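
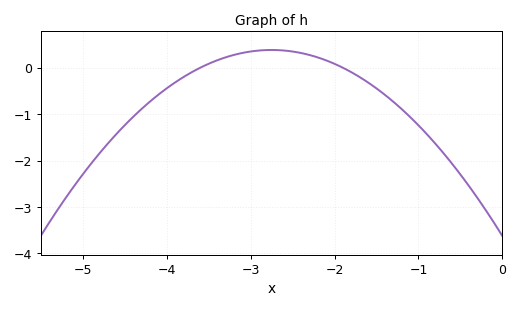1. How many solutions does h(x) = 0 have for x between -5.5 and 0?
2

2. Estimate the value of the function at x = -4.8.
-1.8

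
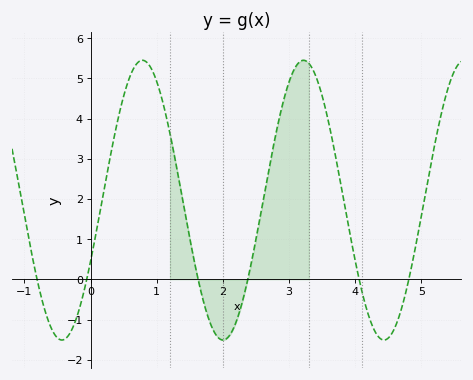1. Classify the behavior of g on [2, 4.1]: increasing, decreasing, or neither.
neither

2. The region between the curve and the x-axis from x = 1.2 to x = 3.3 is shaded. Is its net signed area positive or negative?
positive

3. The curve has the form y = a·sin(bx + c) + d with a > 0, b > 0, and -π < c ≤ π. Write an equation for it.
y = 3.48sin(2.58x - 0.45) + 1.97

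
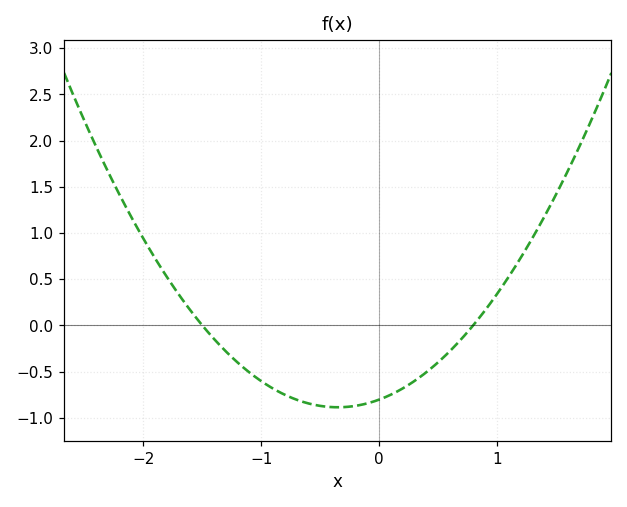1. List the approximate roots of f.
-1.5, 0.8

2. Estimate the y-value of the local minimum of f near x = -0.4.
-0.886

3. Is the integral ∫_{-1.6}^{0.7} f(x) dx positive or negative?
negative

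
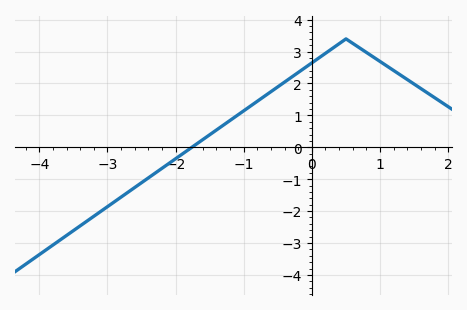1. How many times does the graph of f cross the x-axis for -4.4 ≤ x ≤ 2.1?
1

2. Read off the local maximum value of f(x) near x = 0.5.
3.4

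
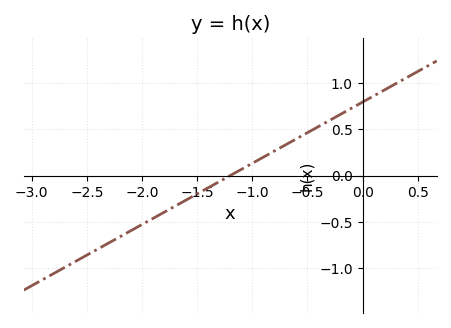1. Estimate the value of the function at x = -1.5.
-0.2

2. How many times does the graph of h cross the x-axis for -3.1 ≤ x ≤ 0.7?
1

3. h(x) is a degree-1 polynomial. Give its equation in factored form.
y = 0.66(x + 1.2)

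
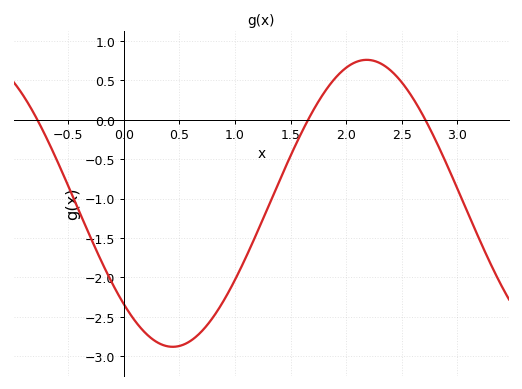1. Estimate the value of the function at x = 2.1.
0.75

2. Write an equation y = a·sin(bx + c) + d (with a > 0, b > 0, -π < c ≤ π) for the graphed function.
y = 1.82sin(1.8x - 2.4) - 1.06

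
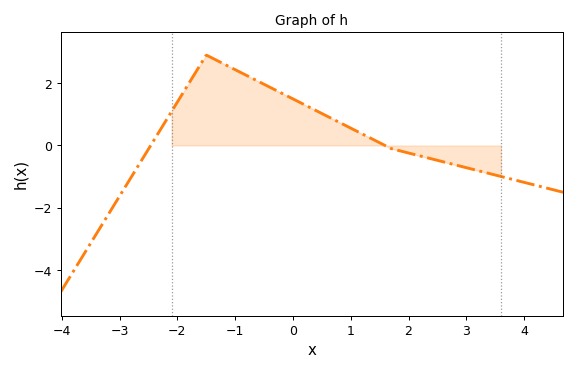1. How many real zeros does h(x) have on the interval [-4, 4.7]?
2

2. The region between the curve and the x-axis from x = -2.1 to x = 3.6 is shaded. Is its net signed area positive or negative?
positive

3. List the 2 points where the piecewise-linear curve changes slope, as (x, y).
(-1.5, 2.9); (1.7, -0.1)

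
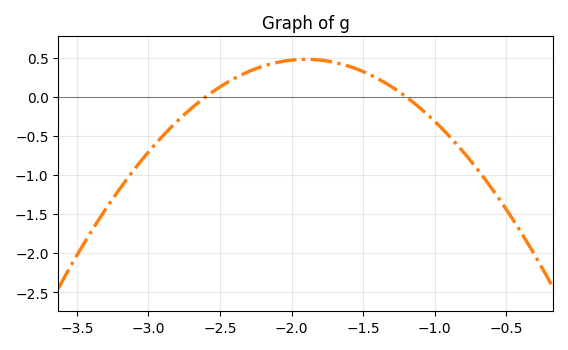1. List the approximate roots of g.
-2.6, -1.2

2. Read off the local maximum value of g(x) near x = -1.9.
0.5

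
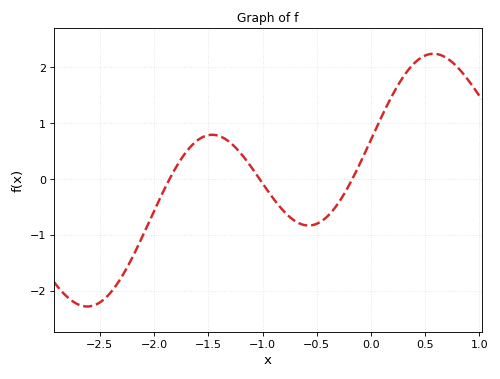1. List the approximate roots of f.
-1.86, -1.03, -0.174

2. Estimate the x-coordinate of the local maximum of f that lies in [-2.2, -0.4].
-1.47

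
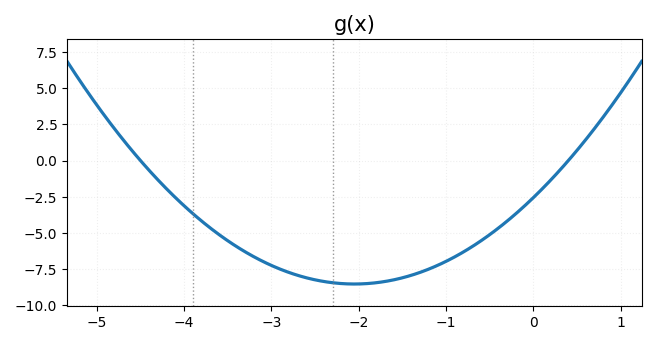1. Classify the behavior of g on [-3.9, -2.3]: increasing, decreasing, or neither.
decreasing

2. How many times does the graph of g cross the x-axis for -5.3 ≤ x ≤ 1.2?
2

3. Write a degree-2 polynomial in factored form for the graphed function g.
y = 1.42(x + 4.5)(x - 0.4)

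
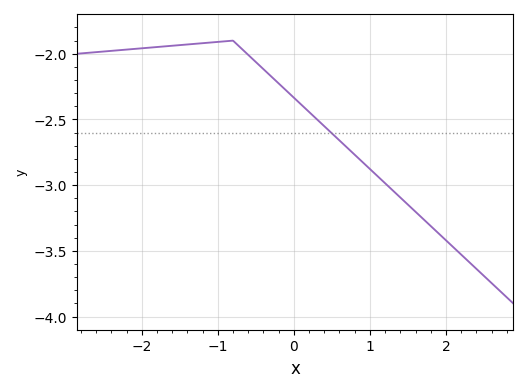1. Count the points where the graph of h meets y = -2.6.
1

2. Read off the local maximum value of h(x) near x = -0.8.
-1.9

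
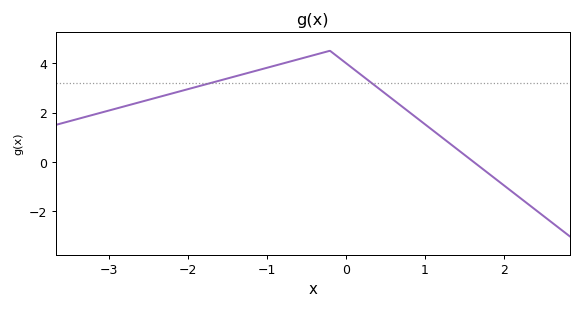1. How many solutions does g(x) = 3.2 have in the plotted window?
2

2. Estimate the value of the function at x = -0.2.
4.5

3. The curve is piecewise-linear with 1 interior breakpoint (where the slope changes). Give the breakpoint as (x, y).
(-0.2, 4.5)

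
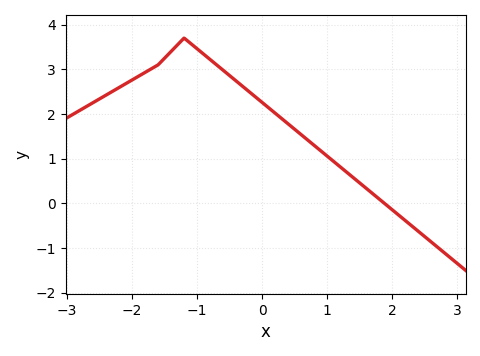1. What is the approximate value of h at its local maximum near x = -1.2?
3.7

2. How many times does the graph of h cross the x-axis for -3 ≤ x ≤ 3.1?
1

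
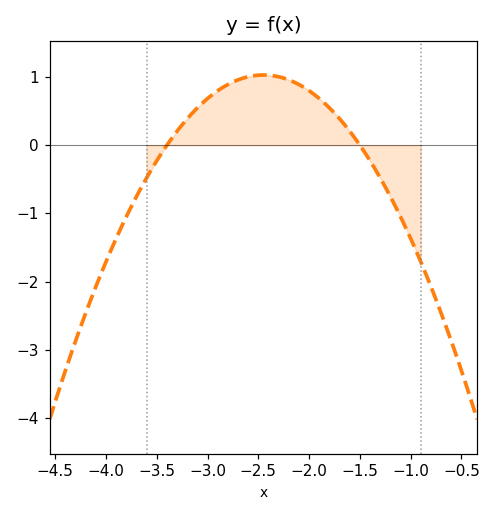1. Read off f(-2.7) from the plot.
0.958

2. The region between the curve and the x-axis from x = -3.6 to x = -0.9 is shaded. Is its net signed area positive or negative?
positive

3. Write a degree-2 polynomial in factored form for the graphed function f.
y = -1.14(x + 3.4)(x + 1.5)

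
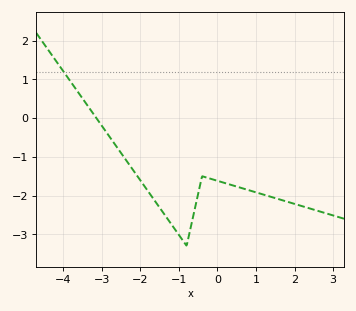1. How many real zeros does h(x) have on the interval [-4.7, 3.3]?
1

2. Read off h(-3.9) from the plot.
1.07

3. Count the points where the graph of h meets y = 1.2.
1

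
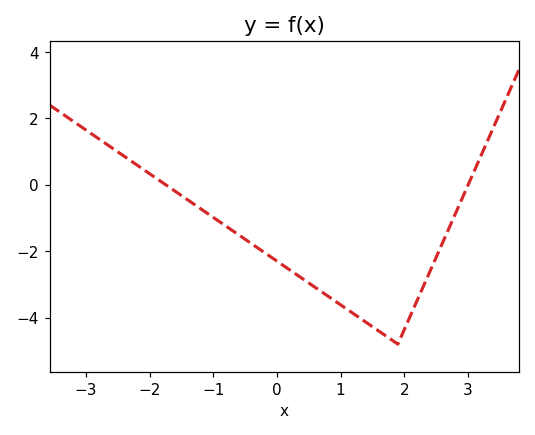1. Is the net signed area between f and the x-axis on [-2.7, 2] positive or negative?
negative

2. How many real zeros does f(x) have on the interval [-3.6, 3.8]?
2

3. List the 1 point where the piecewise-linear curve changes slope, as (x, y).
(1.9, -4.8)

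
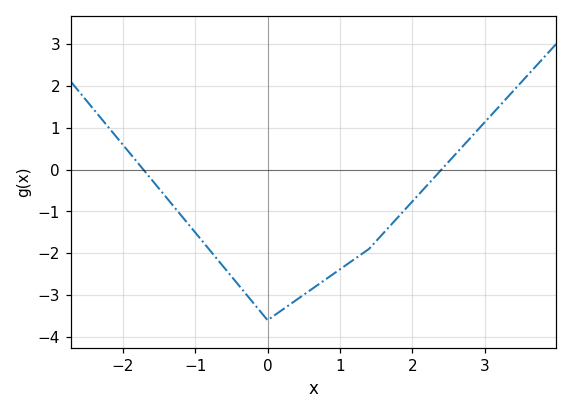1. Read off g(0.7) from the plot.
-2.75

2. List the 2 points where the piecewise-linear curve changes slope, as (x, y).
(0, -3.6); (1.4, -1.9)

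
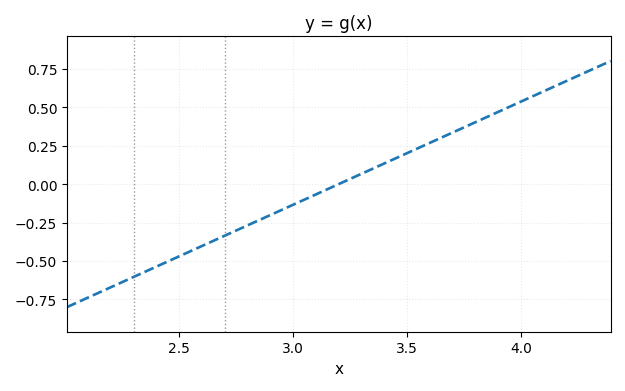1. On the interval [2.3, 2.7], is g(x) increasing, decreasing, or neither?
increasing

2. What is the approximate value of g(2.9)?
-0.201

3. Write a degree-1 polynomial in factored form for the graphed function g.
y = 0.67(x - 3.2)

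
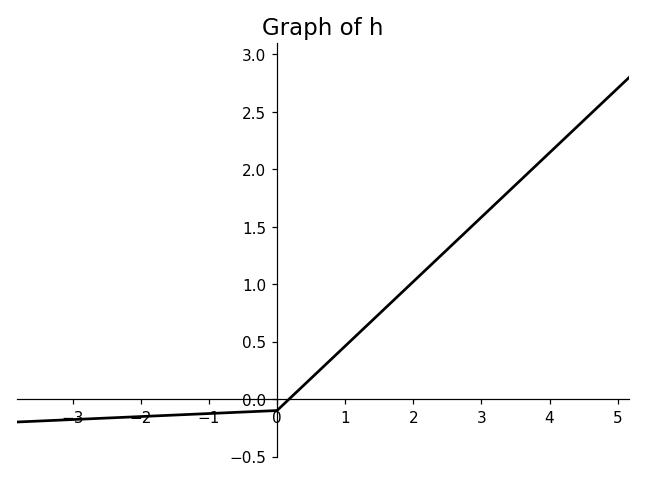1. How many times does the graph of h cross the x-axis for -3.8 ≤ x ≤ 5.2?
1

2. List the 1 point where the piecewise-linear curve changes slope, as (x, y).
(0, -0.1)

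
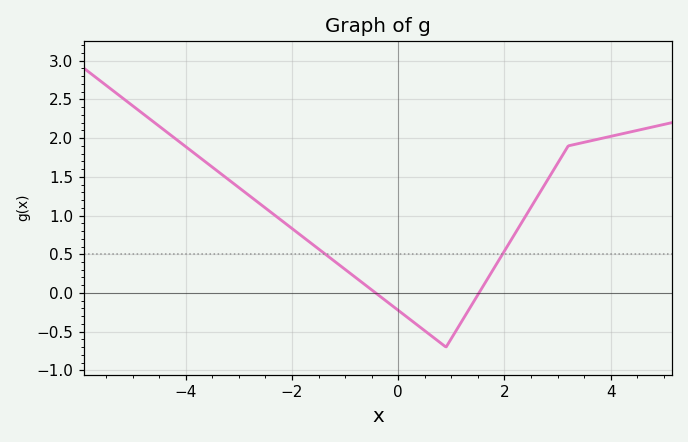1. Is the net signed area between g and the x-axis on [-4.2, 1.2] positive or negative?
positive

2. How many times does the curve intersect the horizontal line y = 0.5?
2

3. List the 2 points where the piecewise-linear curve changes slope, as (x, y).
(0.9, -0.7); (3.2, 1.9)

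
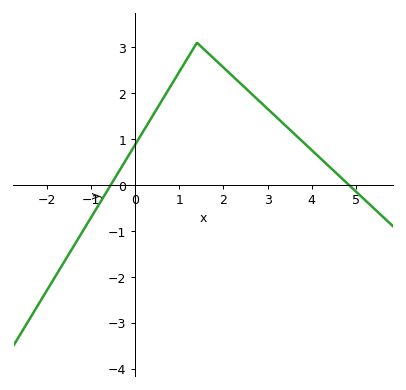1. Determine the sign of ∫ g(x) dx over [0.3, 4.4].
positive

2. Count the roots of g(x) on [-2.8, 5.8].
2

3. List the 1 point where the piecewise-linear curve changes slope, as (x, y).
(1.4, 3.1)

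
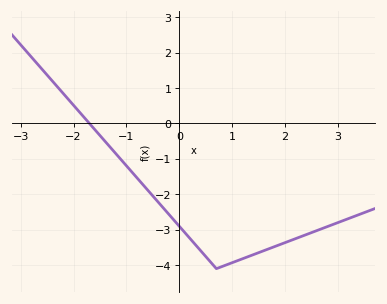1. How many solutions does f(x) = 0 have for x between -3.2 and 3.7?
1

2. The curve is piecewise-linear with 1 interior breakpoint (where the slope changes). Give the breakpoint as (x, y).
(0.7, -4.1)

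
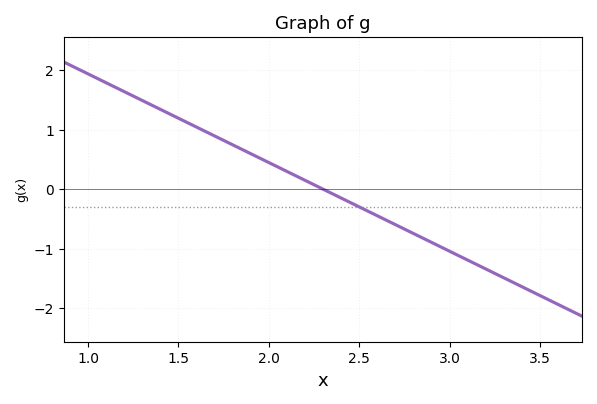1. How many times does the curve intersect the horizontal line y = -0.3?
1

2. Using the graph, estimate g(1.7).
0.894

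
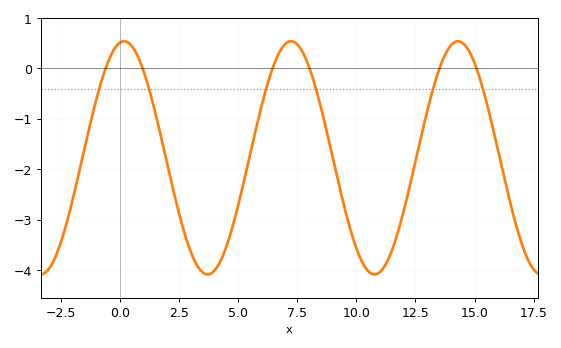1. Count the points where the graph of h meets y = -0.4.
6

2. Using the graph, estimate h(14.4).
0.531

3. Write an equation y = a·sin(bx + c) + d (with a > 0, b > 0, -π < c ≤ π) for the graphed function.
y = 2.31sin(0.89x + 1.41) - 1.77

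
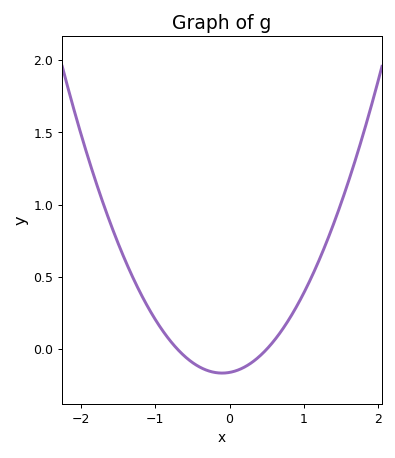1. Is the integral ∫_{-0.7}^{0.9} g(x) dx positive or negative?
negative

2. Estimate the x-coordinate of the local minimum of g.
-0.1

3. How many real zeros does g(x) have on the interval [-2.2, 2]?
2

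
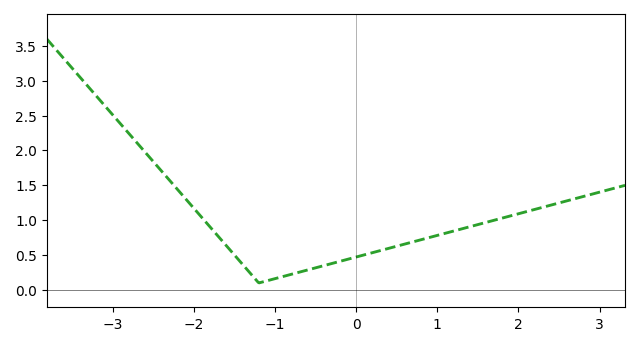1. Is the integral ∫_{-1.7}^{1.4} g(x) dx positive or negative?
positive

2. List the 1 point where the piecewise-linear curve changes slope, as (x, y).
(-1.2, 0.1)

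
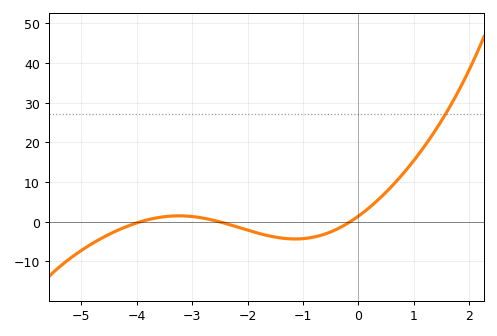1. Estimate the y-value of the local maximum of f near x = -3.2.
1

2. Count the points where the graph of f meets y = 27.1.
1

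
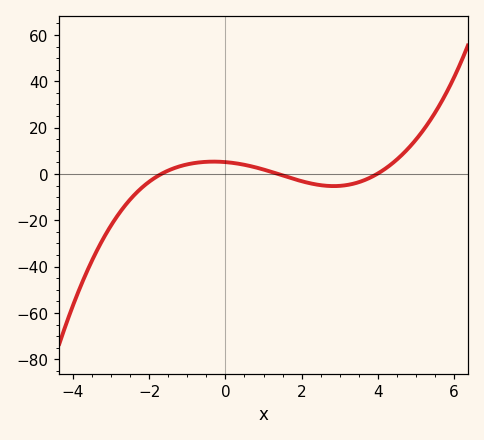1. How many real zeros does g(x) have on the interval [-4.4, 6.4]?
3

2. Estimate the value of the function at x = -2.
-4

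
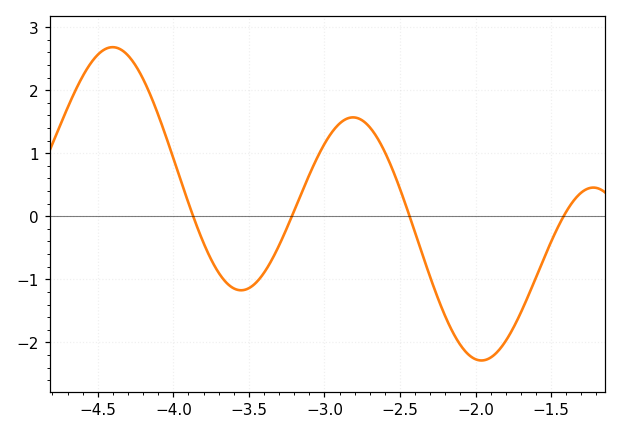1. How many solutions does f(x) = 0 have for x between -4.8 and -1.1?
4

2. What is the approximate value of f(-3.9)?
0.211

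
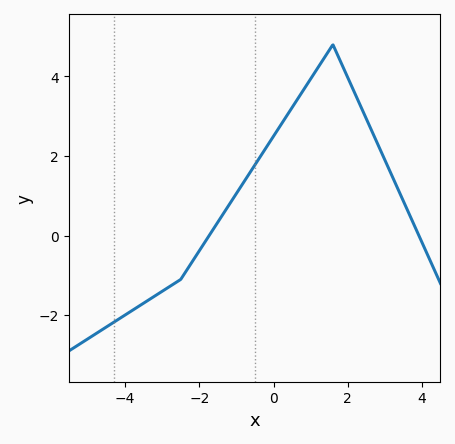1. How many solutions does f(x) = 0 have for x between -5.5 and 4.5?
2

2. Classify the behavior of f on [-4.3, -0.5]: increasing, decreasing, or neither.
increasing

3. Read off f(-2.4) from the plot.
-1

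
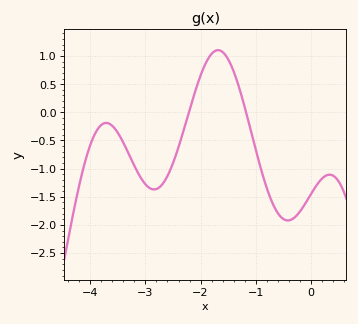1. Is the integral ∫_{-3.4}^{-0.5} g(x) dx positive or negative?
negative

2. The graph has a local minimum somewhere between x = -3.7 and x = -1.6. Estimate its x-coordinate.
-2.84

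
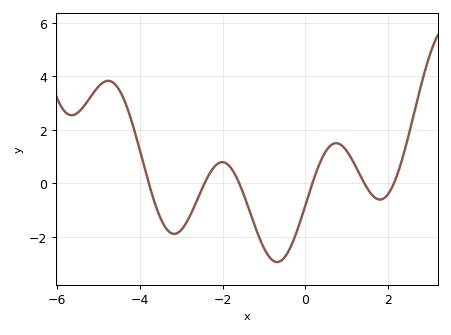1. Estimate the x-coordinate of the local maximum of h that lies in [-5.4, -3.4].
-4.77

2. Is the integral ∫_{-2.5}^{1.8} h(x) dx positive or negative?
negative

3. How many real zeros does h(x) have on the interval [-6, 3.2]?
6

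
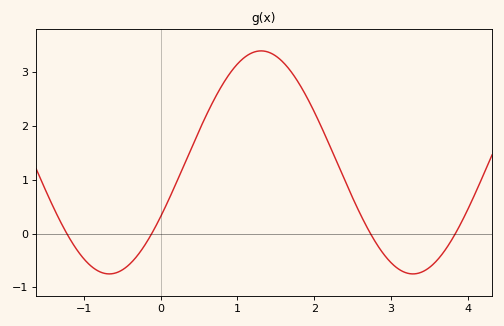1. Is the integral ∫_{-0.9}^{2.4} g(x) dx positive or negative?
positive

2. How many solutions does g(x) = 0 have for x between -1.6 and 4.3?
4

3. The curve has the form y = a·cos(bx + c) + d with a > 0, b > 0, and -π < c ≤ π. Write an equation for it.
y = 2.07cos(1.59x - 2.08) + 1.32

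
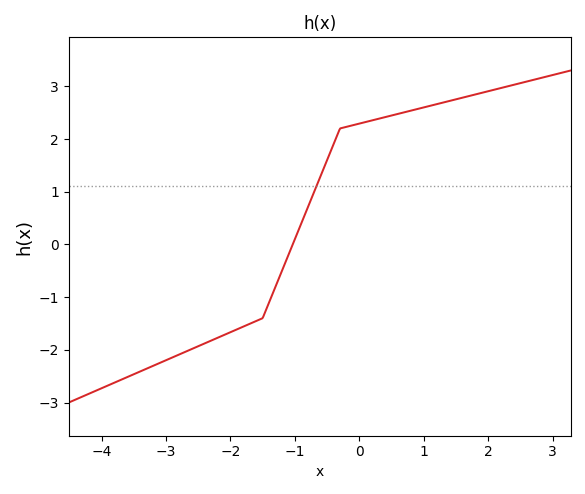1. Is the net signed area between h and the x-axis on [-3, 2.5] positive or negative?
positive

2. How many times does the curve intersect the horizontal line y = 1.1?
1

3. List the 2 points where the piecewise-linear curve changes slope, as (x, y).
(-1.5, -1.4); (-0.3, 2.2)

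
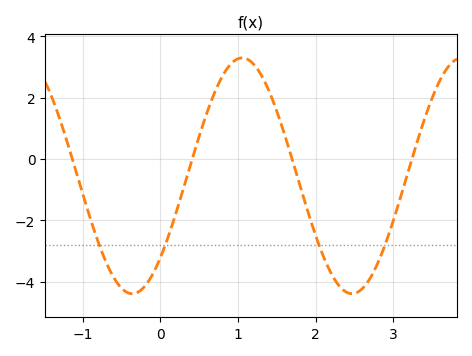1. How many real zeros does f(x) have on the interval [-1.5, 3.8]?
4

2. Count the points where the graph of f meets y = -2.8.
4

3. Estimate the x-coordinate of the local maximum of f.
1.1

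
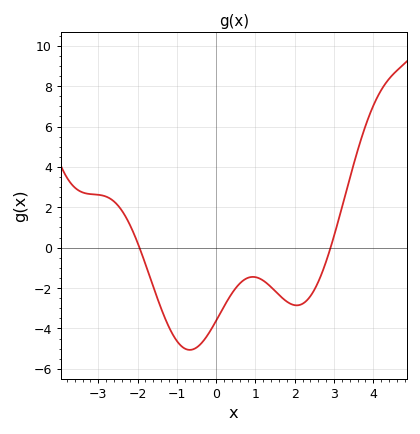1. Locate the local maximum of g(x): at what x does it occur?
1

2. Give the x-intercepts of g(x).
-2, 3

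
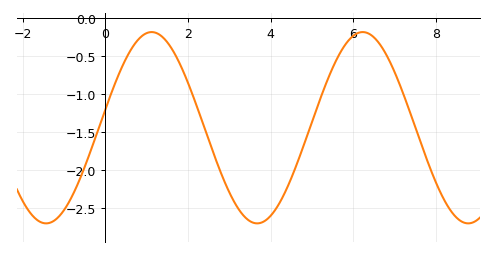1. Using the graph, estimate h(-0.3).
-1.66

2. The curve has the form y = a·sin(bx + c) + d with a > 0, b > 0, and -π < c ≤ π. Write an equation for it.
y = 1.26sin(1.23x + 0.192) - 1.44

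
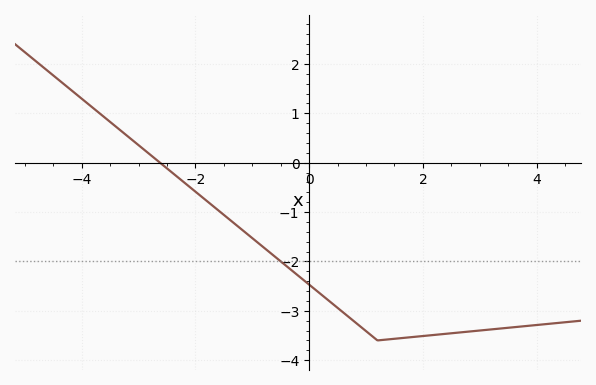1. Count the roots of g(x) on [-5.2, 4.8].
1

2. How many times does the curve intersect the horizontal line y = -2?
1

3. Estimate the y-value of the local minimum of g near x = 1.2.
-3.6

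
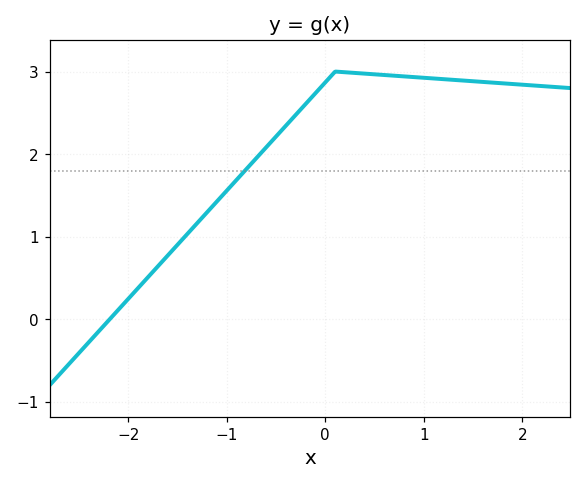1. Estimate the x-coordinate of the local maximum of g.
0.101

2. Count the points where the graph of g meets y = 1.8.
1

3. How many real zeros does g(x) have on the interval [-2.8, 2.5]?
1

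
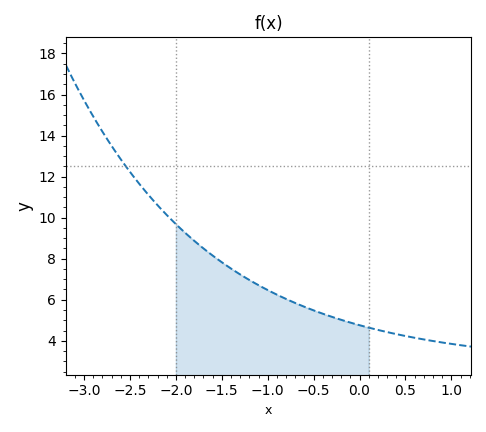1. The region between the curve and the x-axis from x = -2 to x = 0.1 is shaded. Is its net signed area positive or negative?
positive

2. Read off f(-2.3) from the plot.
11.1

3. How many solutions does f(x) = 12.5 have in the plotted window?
1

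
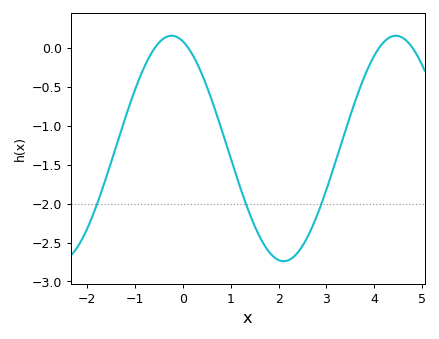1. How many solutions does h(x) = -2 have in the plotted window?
3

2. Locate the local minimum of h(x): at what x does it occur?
2.1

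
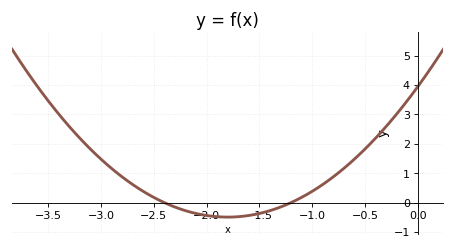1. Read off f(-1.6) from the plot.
-0.438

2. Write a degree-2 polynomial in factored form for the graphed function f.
y = 1.37(x + 2.4)(x + 1.2)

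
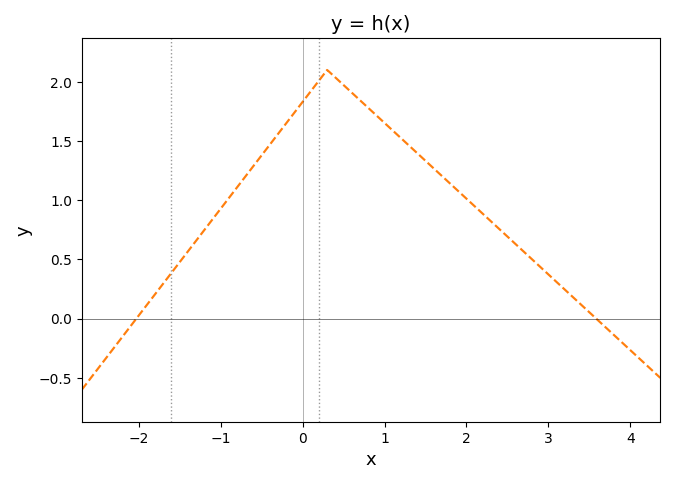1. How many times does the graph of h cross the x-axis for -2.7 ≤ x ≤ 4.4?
2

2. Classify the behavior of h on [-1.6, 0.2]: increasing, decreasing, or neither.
increasing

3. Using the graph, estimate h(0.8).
1.78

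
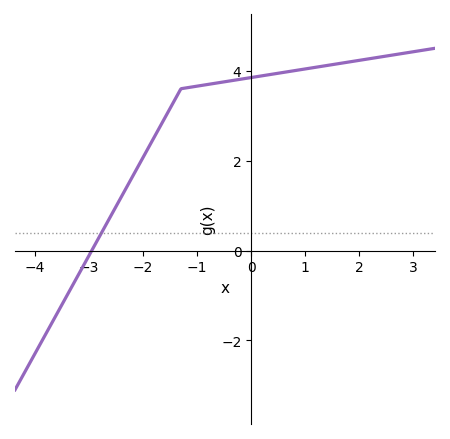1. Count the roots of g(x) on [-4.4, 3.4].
1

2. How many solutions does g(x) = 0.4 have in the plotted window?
1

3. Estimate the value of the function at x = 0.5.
3.94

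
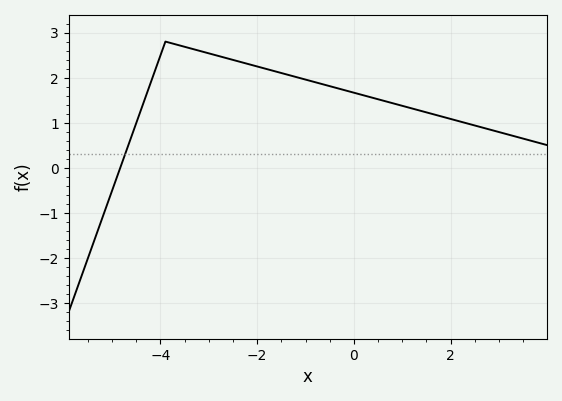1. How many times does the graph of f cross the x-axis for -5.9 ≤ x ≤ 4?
1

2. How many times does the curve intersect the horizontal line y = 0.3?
1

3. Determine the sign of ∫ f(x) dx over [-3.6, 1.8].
positive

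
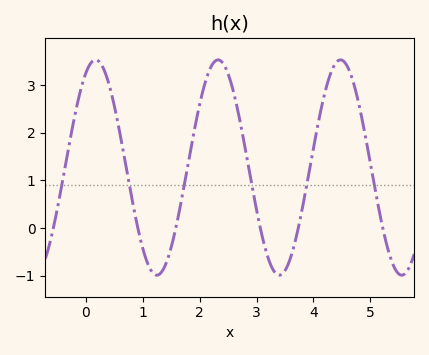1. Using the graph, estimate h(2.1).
3.1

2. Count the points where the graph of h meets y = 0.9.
6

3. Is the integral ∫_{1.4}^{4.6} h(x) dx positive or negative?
positive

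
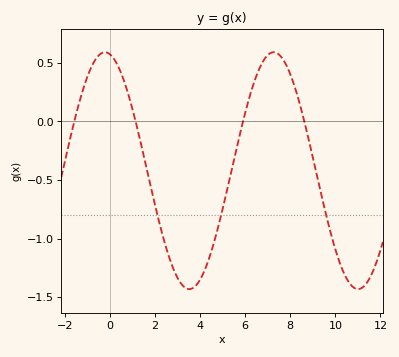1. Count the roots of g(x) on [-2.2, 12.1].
4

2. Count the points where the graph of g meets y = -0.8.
3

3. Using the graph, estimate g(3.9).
-1.38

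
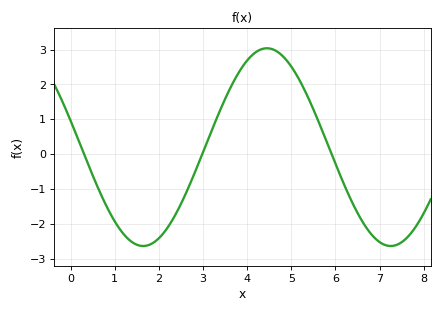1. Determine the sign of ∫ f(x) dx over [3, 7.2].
positive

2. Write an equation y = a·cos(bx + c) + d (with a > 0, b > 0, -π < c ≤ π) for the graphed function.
y = 2.84cos(1.1x + 1.3) + 0.2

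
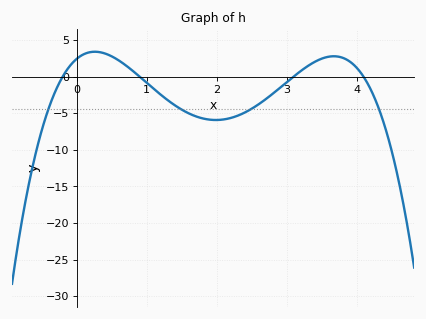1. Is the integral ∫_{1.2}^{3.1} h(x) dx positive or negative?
negative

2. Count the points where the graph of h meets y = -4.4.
4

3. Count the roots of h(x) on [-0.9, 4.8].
4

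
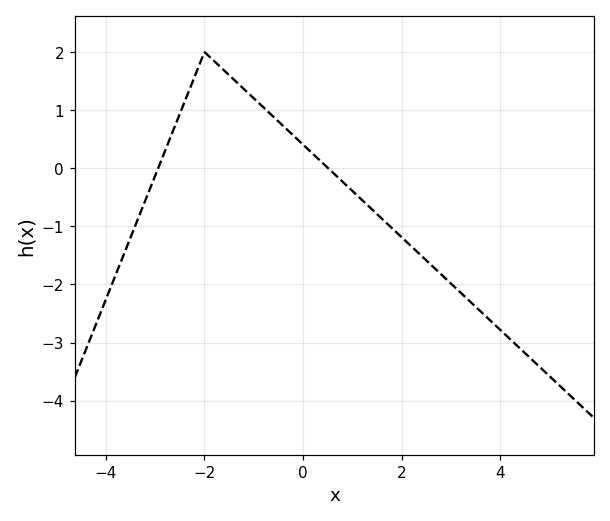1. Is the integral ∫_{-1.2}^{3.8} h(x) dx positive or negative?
negative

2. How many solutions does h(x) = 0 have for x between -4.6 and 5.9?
2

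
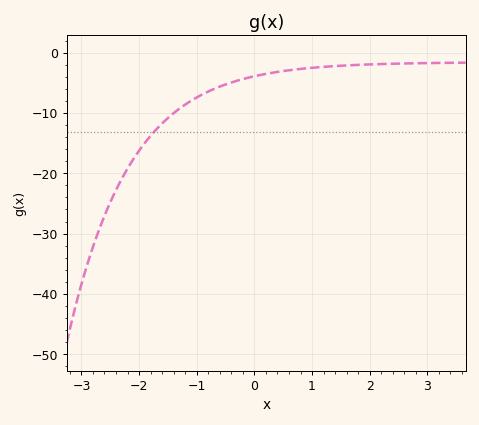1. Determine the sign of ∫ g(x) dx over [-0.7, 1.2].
negative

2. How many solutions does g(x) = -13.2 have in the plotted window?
1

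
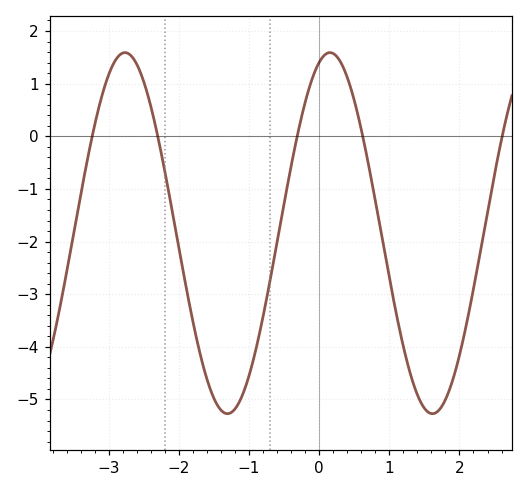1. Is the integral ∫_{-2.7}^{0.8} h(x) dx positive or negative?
negative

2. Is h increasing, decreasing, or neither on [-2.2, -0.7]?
neither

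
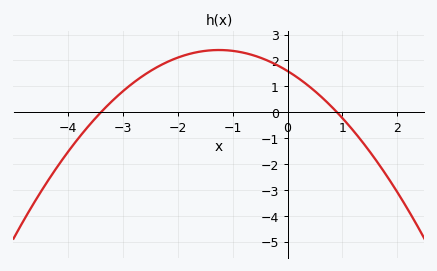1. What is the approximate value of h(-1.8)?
2.25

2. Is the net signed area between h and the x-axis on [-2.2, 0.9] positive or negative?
positive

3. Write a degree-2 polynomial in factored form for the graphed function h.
y = -0.52(x + 3.4)(x - 0.9)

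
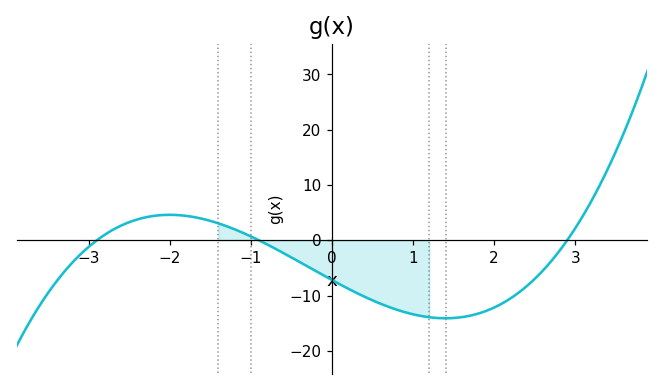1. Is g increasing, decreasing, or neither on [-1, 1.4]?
decreasing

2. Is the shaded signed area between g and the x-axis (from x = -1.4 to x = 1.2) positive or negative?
negative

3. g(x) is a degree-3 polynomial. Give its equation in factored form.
y = 0.95(x + 2.9)(x + 0.9)(x - 2.9)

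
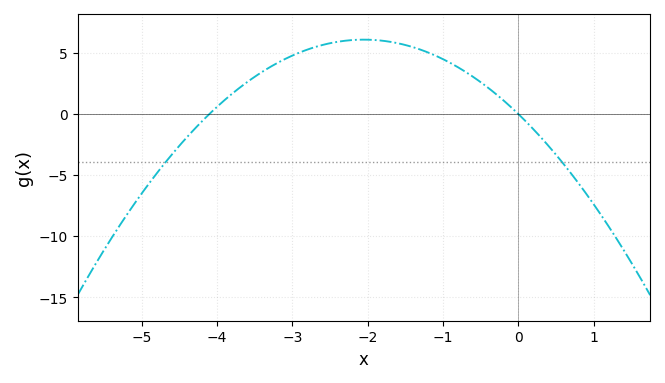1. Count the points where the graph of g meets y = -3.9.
2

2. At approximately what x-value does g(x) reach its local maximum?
-2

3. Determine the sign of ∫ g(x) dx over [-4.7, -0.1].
positive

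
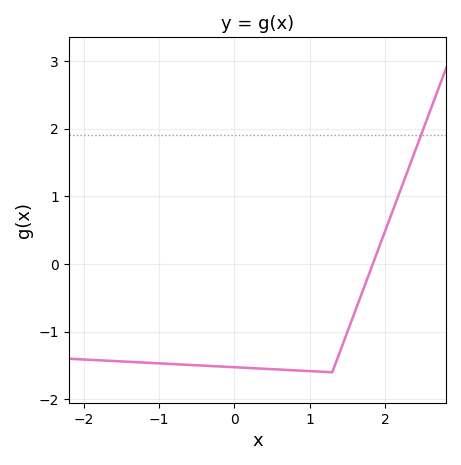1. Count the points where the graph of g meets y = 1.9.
1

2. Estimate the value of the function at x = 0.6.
-1.6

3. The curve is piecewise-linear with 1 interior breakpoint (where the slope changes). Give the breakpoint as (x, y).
(1.3, -1.6)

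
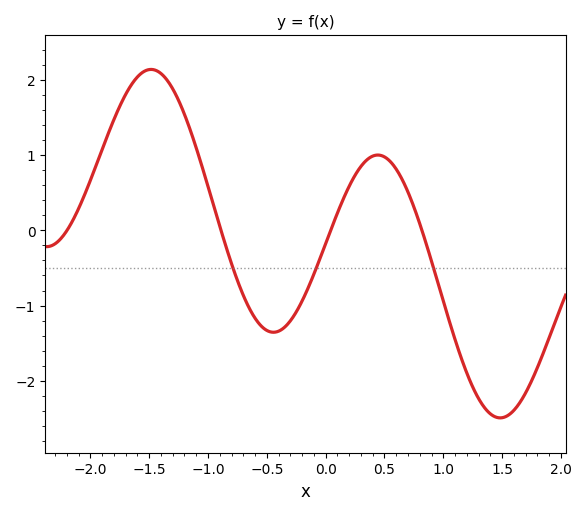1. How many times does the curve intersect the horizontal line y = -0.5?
3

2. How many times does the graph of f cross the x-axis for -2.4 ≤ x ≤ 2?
4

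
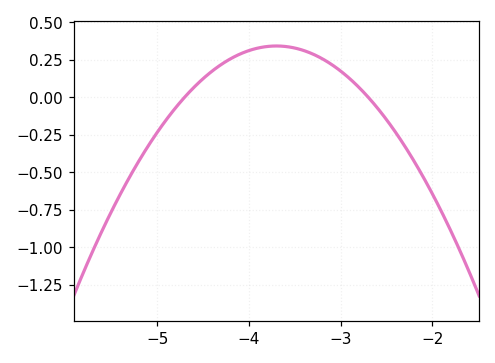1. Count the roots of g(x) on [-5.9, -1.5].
2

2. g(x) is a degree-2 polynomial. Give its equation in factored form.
y = -0.34(x + 4.7)(x + 2.7)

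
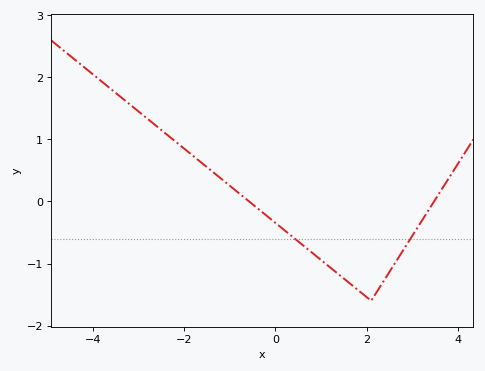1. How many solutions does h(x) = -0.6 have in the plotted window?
2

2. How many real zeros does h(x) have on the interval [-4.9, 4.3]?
2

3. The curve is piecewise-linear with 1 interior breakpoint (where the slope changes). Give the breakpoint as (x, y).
(2.1, -1.6)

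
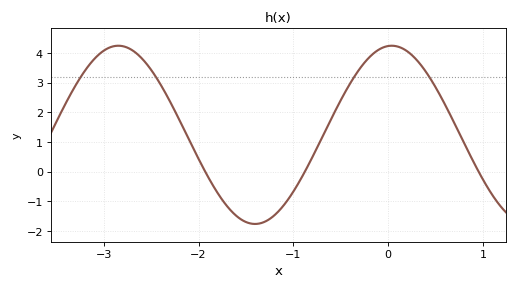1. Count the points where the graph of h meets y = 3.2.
4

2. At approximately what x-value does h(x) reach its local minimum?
-1.4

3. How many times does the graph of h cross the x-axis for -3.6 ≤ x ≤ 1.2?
3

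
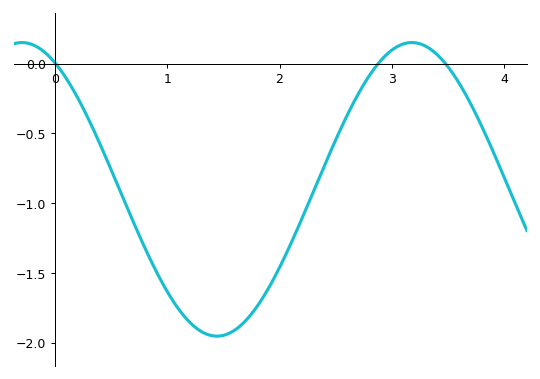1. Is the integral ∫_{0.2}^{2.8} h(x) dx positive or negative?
negative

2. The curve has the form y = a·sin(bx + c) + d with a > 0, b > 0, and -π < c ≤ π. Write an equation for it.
y = 1.05sin(1.8x + 2.1) - 0.9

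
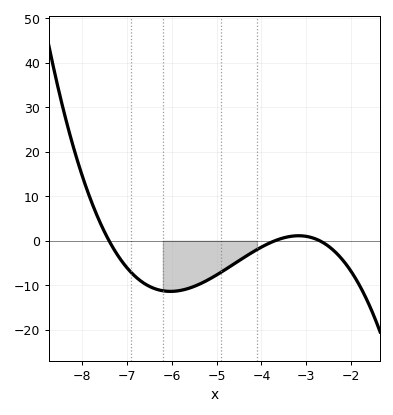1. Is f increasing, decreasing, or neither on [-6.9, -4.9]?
neither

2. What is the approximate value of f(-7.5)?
2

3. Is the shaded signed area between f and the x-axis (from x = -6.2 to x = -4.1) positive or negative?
negative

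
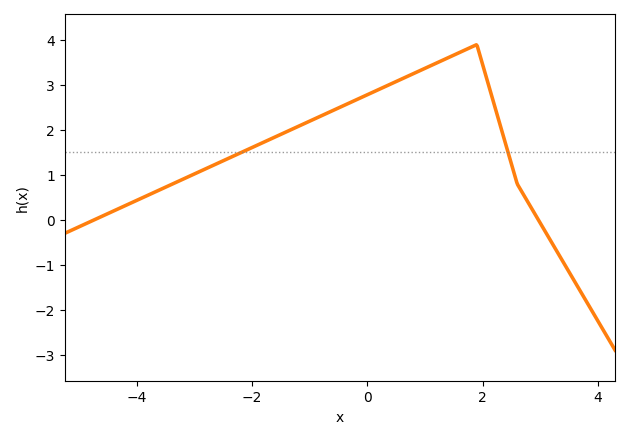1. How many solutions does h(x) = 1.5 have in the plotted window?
2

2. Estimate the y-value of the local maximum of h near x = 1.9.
3.9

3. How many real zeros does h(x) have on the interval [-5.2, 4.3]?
2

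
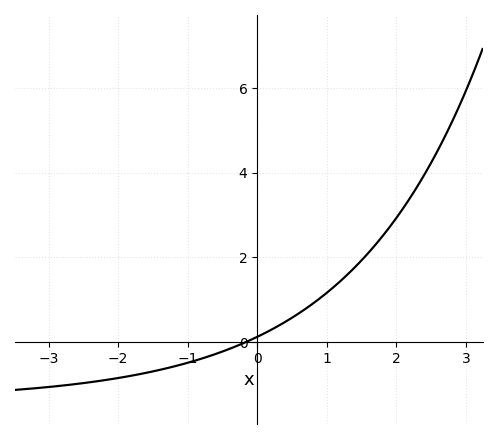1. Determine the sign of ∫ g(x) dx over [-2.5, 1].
negative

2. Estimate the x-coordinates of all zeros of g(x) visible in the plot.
-0.158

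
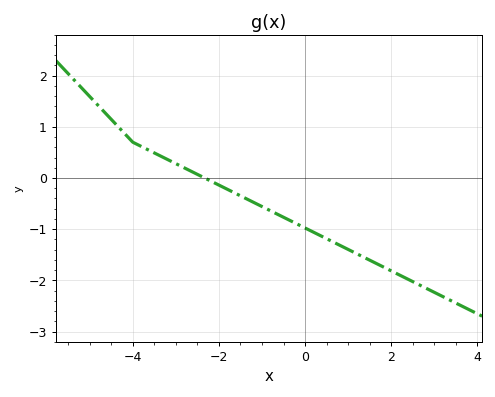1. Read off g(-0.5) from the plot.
-0.8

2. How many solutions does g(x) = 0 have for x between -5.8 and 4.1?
1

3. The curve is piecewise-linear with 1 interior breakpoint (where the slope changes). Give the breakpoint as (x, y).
(-4, 0.7)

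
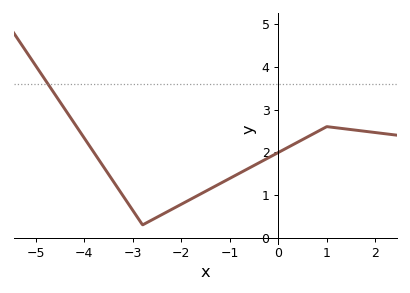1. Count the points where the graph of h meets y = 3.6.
1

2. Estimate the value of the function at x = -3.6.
1.7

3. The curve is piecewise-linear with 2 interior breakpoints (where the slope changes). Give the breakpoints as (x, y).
(-2.8, 0.3); (1, 2.6)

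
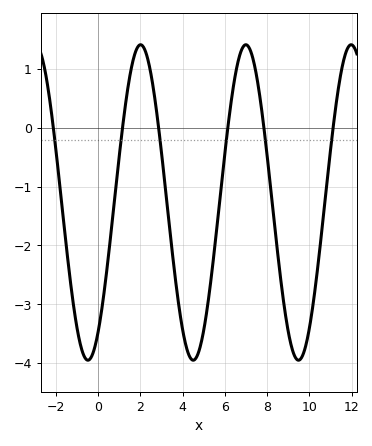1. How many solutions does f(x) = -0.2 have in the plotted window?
6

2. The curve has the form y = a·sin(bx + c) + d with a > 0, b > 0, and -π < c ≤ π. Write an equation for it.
y = 2.68sin(1.3x - 0.96) - 1.27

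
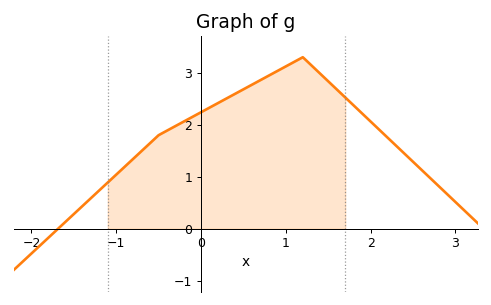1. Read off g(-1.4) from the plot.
0.433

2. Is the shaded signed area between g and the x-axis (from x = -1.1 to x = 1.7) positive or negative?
positive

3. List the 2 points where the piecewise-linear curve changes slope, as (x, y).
(-0.5, 1.8); (1.2, 3.3)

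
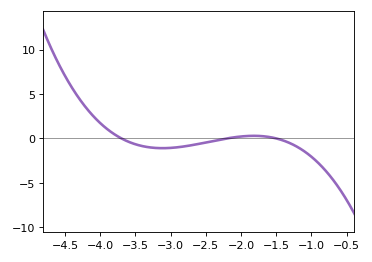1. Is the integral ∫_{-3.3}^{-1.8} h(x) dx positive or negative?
negative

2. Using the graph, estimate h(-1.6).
0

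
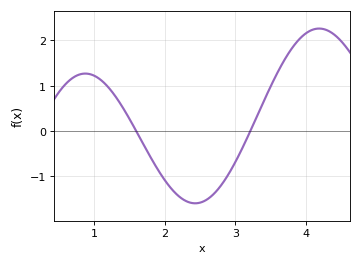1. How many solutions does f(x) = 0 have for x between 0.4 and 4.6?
2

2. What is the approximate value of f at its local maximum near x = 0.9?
1.3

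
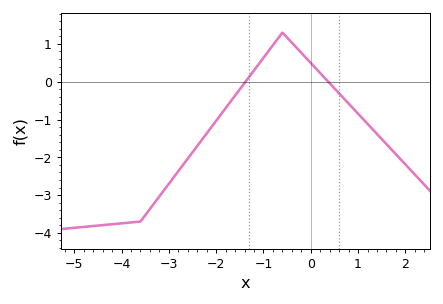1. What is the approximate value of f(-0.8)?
1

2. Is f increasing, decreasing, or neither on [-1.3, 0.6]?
neither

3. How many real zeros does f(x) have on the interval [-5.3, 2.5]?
2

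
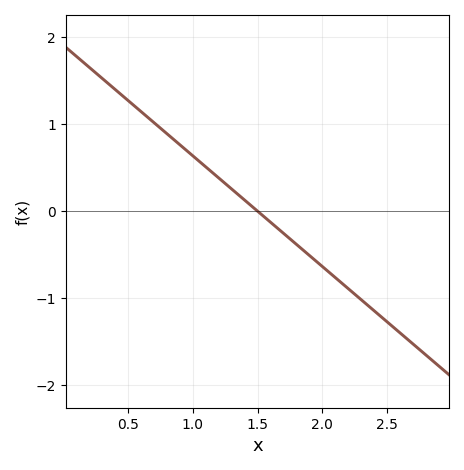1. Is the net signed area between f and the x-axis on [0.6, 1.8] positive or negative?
positive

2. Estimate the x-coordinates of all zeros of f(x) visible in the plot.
1.5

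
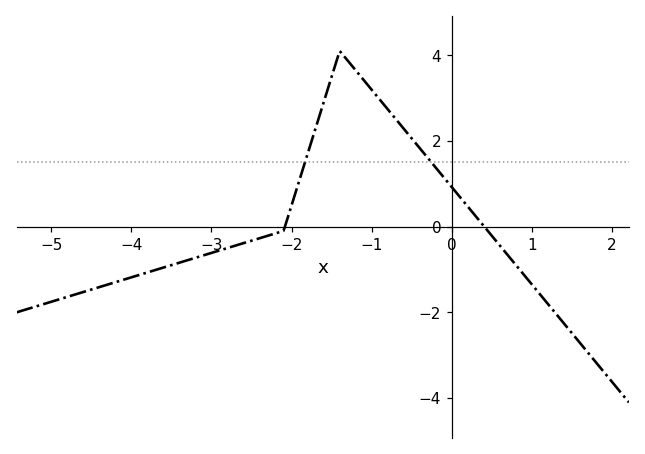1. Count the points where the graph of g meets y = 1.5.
2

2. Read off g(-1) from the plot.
3.2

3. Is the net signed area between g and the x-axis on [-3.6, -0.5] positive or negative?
positive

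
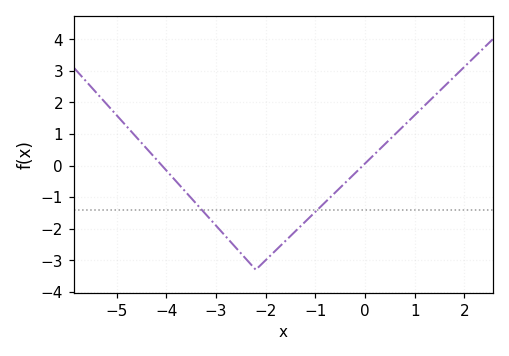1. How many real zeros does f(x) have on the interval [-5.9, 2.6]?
2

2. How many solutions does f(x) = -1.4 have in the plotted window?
2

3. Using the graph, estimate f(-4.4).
0.5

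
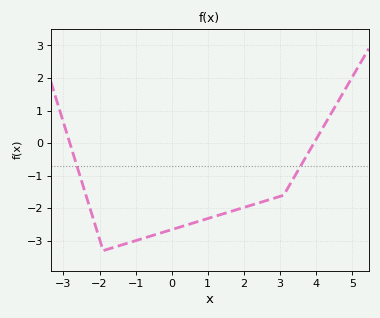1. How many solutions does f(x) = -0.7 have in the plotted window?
2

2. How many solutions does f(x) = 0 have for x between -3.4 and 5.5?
2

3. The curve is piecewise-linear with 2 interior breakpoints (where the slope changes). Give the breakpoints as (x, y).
(-1.9, -3.3); (3.1, -1.6)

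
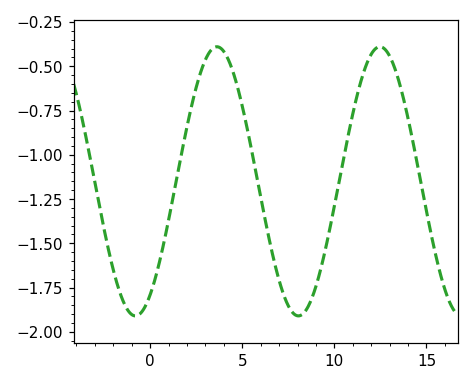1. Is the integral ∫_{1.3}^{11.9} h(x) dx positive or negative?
negative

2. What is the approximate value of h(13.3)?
-0.517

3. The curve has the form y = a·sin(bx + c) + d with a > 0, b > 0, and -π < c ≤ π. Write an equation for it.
y = 0.76sin(0.71x - 1) - 1.15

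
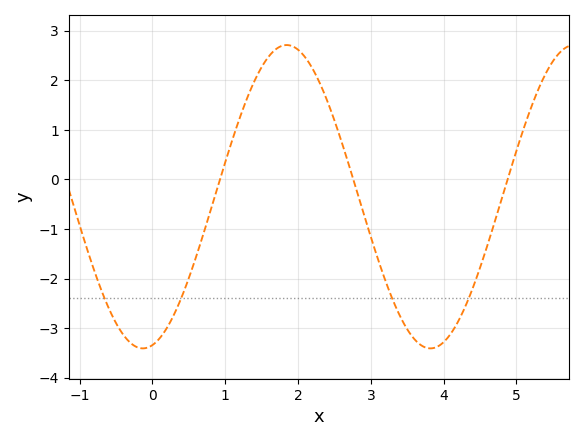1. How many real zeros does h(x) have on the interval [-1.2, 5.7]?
3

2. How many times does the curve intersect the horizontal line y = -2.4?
4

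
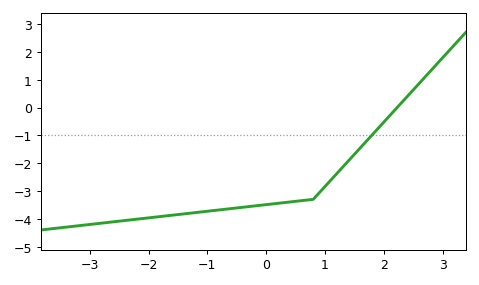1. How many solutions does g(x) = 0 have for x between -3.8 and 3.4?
1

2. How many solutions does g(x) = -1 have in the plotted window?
1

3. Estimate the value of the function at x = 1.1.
-2.6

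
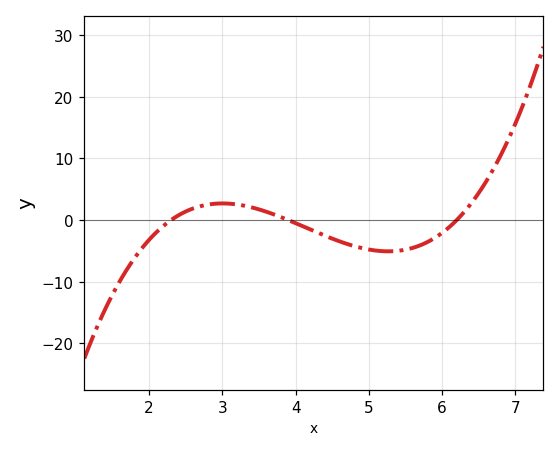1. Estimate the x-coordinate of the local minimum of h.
5.27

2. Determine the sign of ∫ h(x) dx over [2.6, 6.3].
negative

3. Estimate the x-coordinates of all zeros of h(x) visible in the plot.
2.3, 3.9, 6.2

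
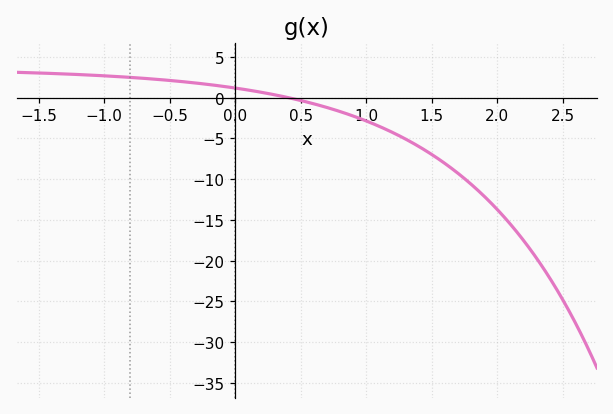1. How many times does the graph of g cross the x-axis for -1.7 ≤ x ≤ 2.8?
1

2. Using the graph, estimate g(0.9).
-2.24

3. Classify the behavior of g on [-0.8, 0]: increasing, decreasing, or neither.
decreasing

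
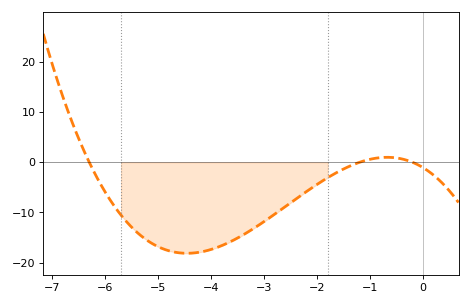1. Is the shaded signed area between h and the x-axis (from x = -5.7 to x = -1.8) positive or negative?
negative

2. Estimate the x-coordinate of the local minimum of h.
-4.46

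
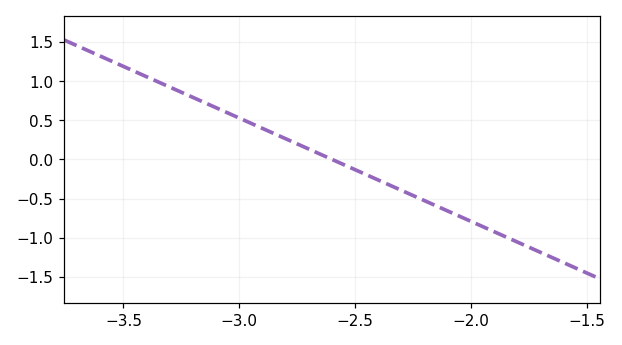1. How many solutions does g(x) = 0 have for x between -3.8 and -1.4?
1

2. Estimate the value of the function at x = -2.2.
-0.55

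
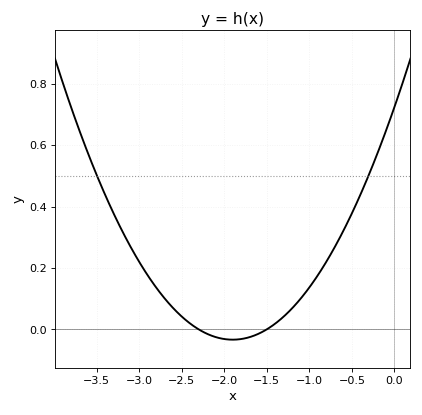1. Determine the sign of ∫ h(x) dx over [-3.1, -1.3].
positive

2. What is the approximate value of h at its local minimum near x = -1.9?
-0.04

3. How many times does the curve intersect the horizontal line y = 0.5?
2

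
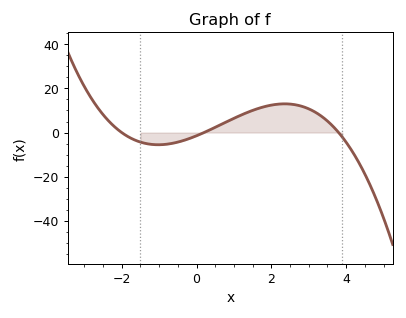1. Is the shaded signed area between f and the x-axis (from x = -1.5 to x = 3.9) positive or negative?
positive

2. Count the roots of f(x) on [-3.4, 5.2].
3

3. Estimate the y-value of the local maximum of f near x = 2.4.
14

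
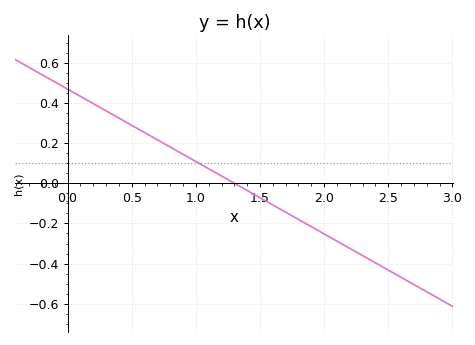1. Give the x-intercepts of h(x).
1.3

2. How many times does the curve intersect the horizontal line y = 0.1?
1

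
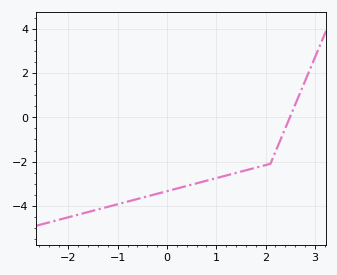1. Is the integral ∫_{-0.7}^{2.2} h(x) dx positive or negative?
negative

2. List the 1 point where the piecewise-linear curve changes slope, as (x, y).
(2.1, -2.1)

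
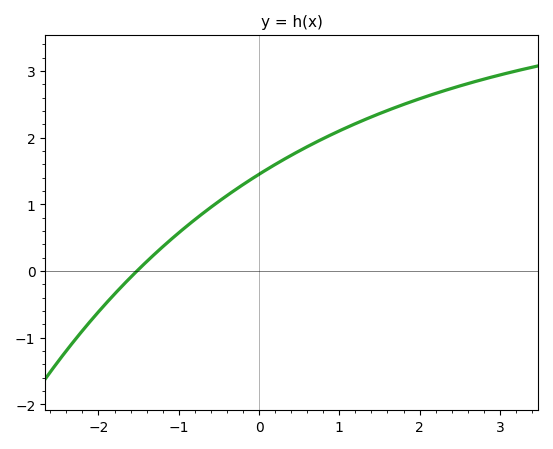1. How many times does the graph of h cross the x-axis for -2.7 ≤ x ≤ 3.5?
1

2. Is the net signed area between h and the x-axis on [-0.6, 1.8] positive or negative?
positive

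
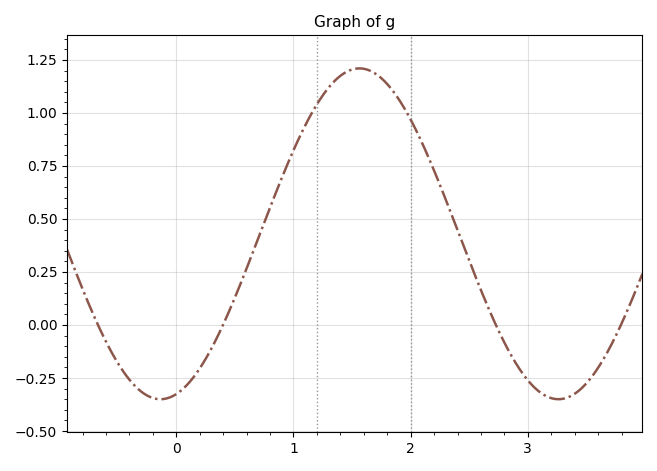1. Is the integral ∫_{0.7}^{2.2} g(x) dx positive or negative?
positive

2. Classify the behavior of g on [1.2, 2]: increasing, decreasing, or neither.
neither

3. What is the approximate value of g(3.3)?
-0.348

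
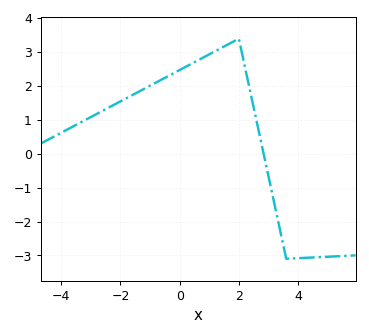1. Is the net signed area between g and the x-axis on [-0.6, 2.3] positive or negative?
positive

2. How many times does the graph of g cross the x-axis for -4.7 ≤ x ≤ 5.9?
1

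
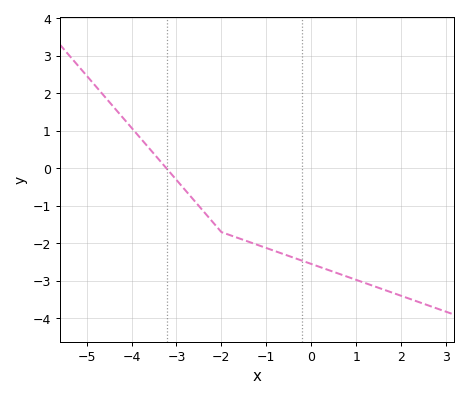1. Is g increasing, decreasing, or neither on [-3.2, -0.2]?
decreasing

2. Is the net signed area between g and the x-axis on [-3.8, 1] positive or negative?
negative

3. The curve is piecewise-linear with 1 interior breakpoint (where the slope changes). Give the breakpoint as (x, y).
(-2, -1.7)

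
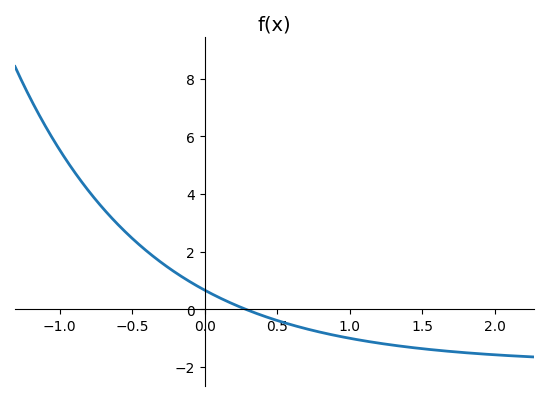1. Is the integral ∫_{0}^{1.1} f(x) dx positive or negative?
negative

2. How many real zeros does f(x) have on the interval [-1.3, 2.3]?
1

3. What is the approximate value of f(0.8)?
-0.801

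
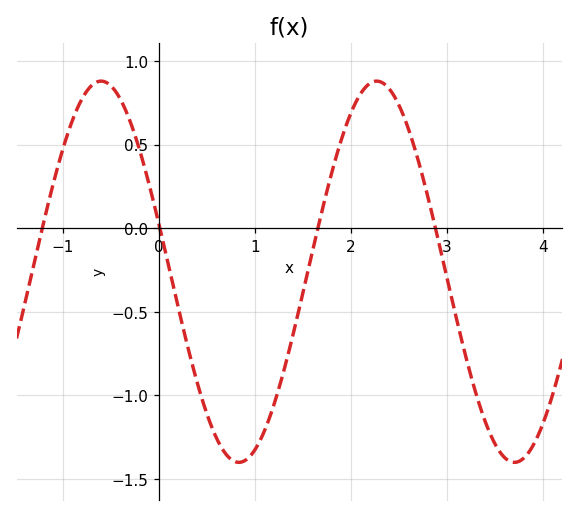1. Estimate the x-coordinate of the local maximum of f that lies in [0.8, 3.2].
2.27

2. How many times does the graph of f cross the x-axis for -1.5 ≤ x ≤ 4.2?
4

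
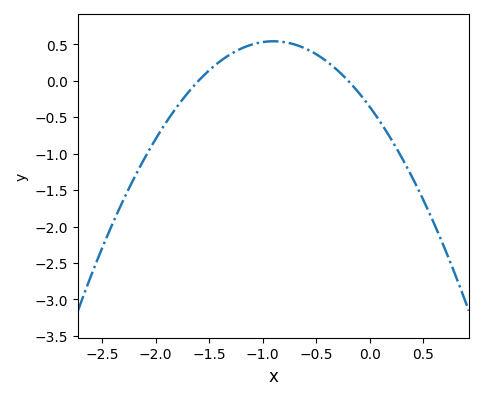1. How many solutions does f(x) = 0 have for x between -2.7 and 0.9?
2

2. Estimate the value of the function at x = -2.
-0.8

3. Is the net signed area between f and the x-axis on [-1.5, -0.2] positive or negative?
positive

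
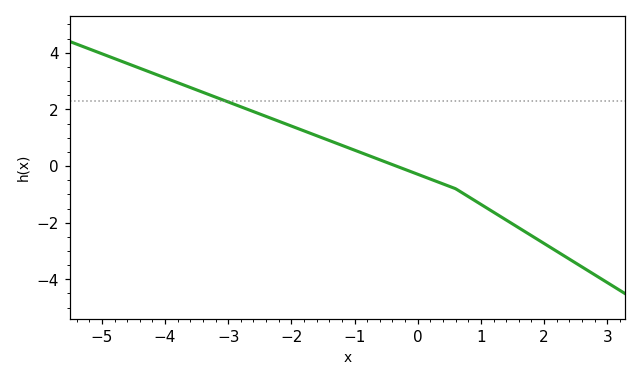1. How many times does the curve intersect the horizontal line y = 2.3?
1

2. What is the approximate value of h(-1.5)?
1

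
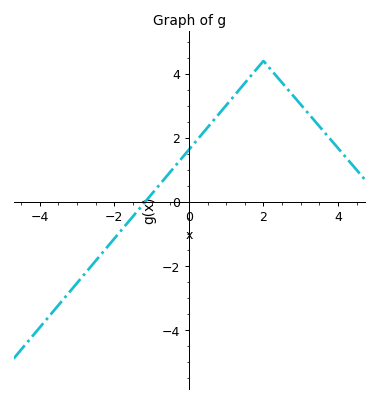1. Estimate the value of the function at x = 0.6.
2.46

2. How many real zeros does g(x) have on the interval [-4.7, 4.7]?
1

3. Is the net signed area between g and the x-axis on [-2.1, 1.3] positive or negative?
positive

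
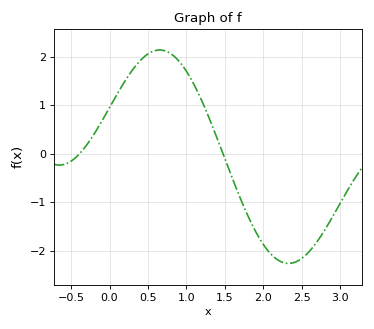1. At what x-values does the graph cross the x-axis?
-0.39, 1.47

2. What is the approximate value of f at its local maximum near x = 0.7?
2.14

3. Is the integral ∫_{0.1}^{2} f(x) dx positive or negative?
positive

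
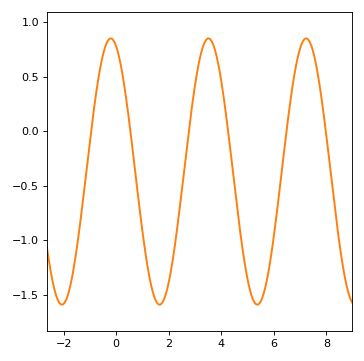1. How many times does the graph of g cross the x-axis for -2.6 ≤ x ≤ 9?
6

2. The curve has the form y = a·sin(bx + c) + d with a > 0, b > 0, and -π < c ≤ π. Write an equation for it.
y = 1.22sin(1.69x + 1.92) - 0.37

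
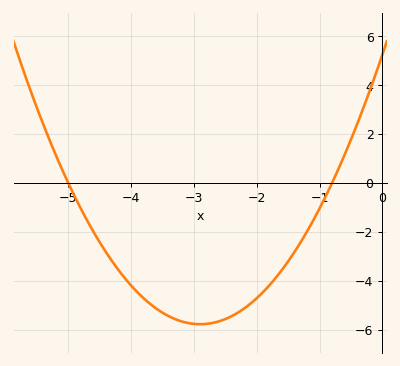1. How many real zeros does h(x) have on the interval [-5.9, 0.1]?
2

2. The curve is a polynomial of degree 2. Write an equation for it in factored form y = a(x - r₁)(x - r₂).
y = 1.31(x + 5)(x + 0.8)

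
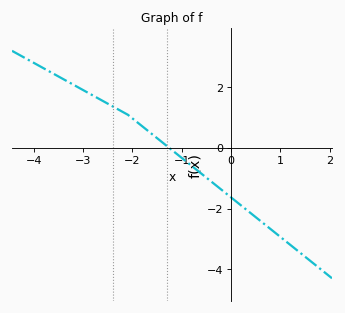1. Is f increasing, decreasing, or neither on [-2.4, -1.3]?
decreasing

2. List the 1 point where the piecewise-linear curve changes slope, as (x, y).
(-2.1, 1.1)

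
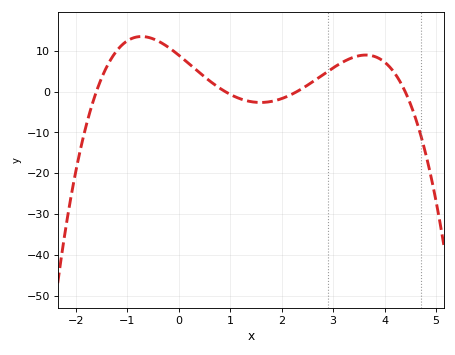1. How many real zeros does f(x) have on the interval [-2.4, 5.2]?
4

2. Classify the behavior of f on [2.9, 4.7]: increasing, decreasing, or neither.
neither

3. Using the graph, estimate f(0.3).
5.7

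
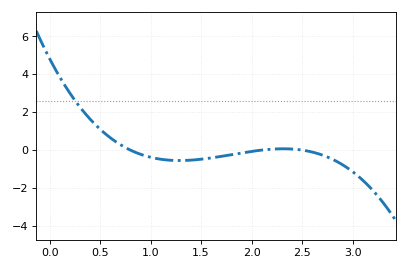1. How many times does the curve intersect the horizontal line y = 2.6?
1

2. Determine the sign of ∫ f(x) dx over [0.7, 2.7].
negative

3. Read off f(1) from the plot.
-0.38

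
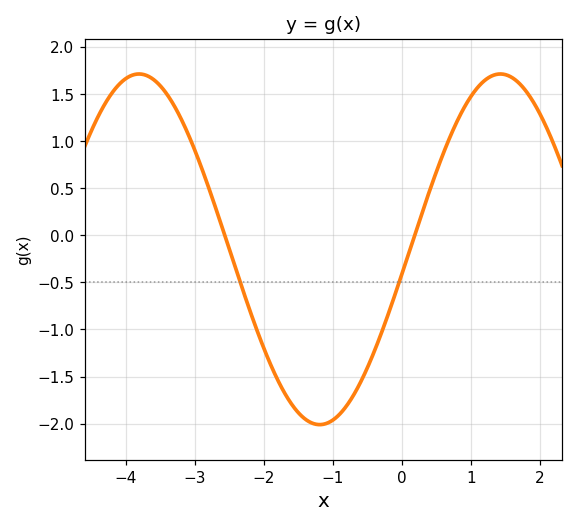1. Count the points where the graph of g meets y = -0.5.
2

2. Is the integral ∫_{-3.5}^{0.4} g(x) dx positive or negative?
negative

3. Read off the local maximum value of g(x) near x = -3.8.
1.71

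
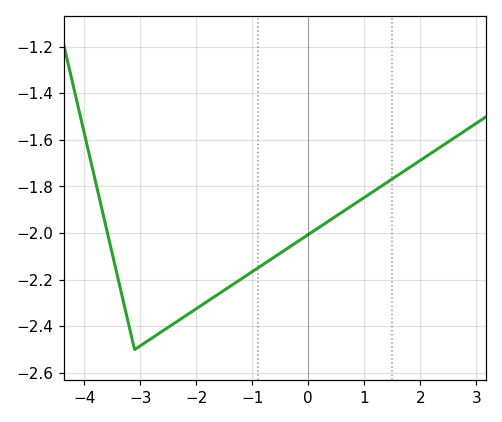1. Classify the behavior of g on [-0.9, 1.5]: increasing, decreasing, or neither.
increasing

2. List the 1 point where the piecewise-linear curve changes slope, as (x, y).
(-3.1, -2.5)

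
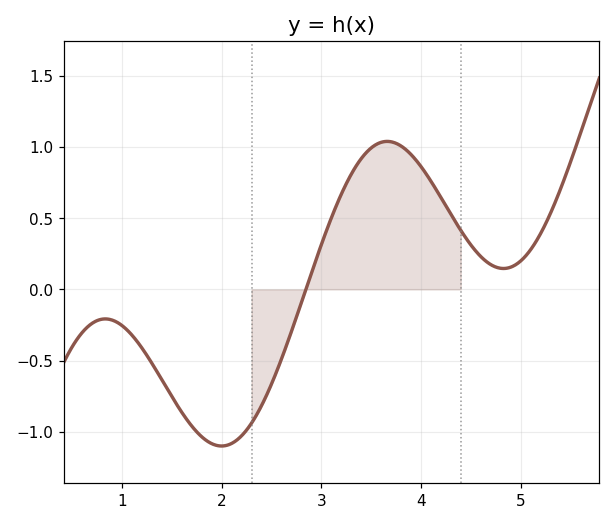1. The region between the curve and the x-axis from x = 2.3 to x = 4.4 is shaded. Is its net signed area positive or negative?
positive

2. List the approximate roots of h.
2.8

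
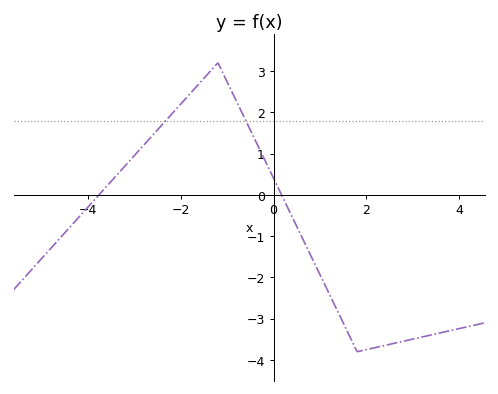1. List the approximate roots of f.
-3.76, 0.171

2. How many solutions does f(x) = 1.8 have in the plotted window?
2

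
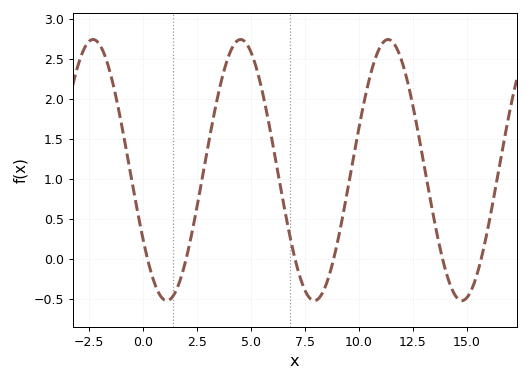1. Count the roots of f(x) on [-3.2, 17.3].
6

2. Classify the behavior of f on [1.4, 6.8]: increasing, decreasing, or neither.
neither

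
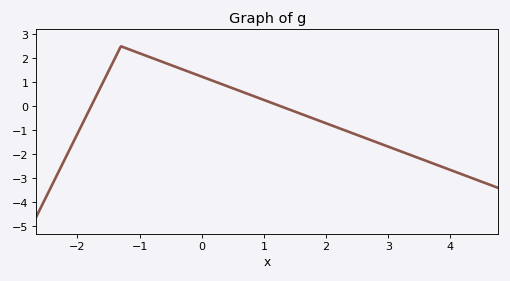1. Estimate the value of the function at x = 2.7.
-1.39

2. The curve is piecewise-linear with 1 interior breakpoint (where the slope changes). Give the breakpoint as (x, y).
(-1.3, 2.5)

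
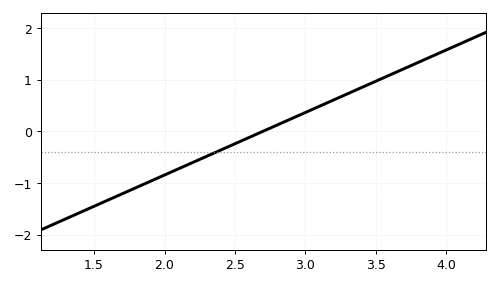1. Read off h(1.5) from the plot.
-1.5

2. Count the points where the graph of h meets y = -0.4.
1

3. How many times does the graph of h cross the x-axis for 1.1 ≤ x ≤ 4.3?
1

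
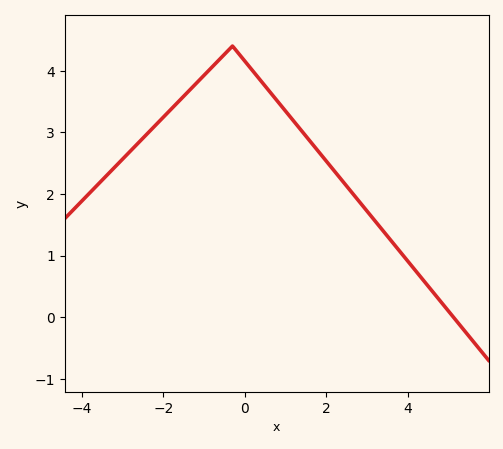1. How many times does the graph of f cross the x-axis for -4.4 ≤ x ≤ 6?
1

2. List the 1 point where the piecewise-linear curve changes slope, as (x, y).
(-0.3, 4.4)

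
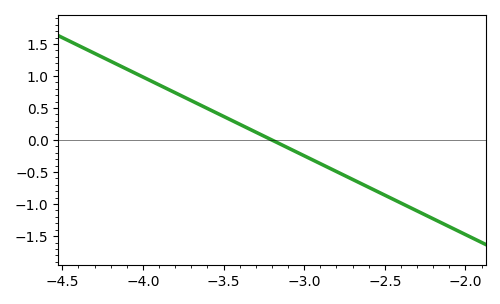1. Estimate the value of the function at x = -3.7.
0.615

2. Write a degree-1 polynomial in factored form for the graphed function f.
y = -1.23(x + 3.2)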